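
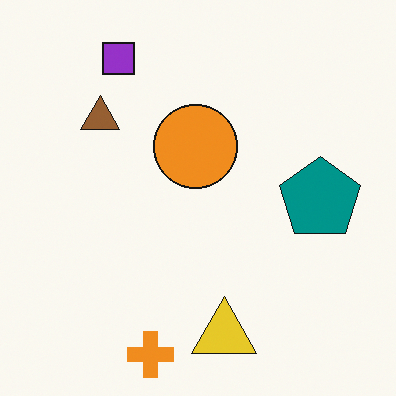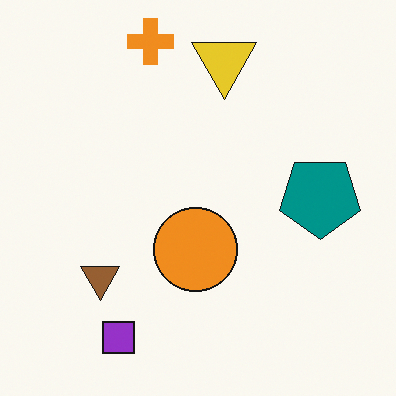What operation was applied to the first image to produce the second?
The transformation is: flipped vertically (top ↔ bottom).

The orange cross is in the bottom of the first image and the top of the second — shapes on opposite sides of the horizontal midline have swapped in a mirror flip.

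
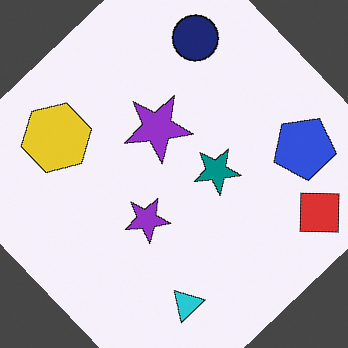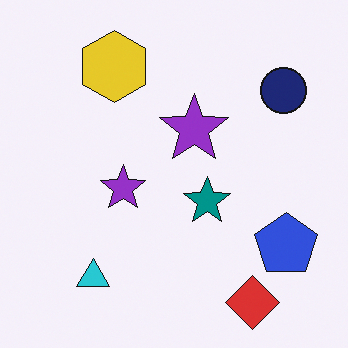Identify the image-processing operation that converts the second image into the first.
The image was rotated counter-clockwise by a large amount — several tens of degrees.

Every shape is tilted by the same angle and the image corners show triangular fill wedges — a whole-image rotation by a non-right angle.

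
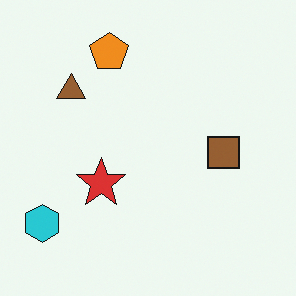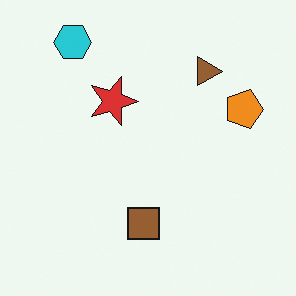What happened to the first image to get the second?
The transformation is: rotated 90° clockwise.

The cyan hexagon sits in the bottom-left of the first image and the top-left of the second — consistent with a whole-image 90° clockwise rotation.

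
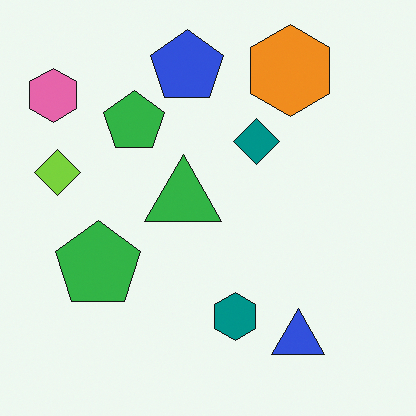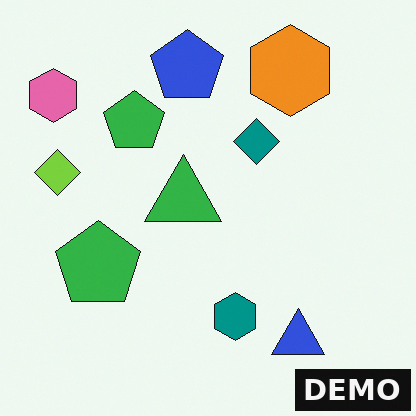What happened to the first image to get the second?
The image was watermarked with the text "DEMO" in the lower-right corner.

A dark label reading "DEMO" appears in the lower-right corner.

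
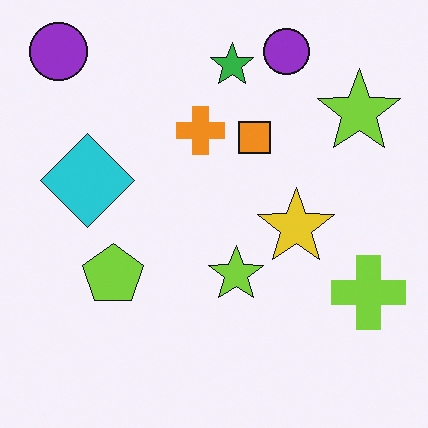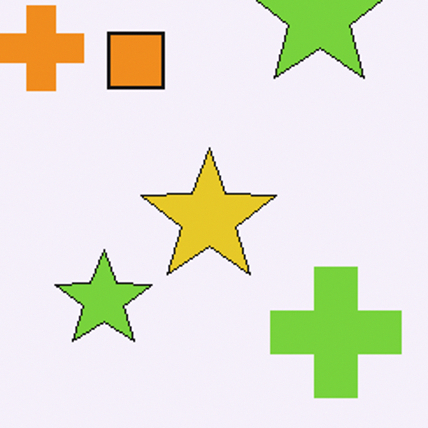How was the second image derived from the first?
The second image is the first cropped tightly and scaled back up.

The visible shapes are larger and the field of view is narrower; shapes near the original edges may be partly or wholly outside the frame — a crop-and-rescale.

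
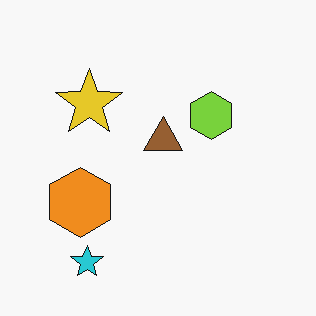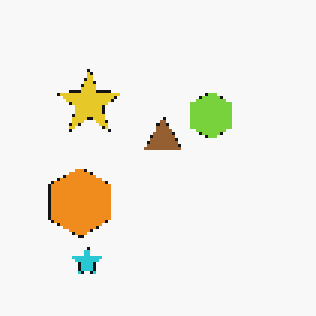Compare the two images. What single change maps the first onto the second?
The image was lightly pixelated (a mild mosaic effect).

Shapes are reduced to large square blocks; fine edges and outlines are lost — a downscale-then-upscale (mosaic) effect.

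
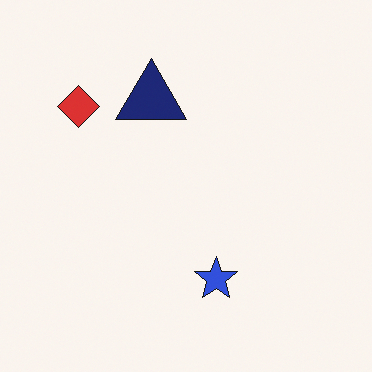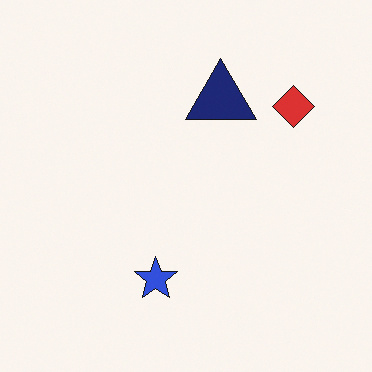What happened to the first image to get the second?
This is the original image flipped horizontally (left ↔ right).

The red diamond is in the top-left of the first image and the top-right of the second — shapes on opposite sides of the vertical midline have swapped in a mirror flip.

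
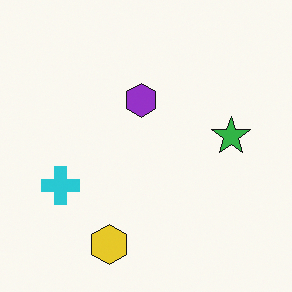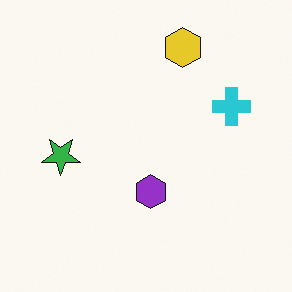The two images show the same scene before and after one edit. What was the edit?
It was rotated 180°.

The yellow hexagon sits in the bottom of the first image and the top of the second — consistent with a whole-image 180° rotation.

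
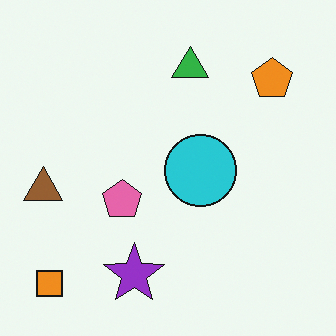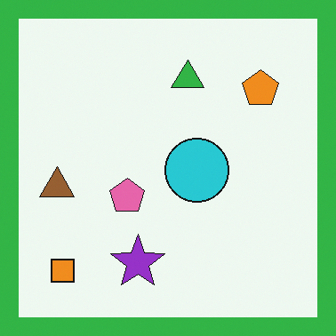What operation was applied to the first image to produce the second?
It was framed with a green border.

A solid green frame runs around the edge of the second image, with the content slightly shrunk inside it.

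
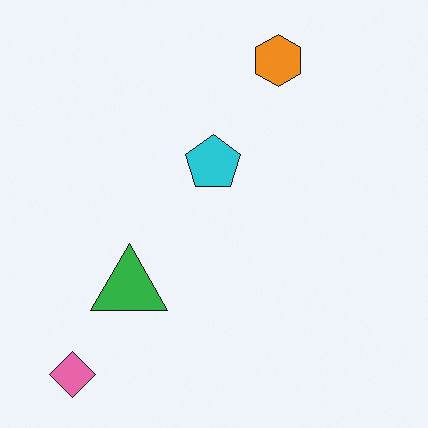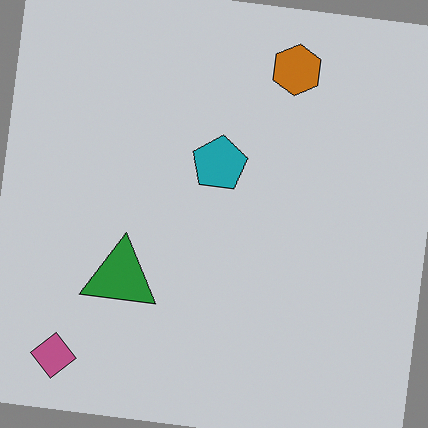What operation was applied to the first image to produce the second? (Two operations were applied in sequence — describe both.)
This is the original image darkened a little, then rotated clockwise by a slight angle.

Every pixel — background and shapes alike — is uniformly darkened. Every shape is tilted by the same angle and the image corners show triangular fill wedges — a whole-image rotation by a non-right angle.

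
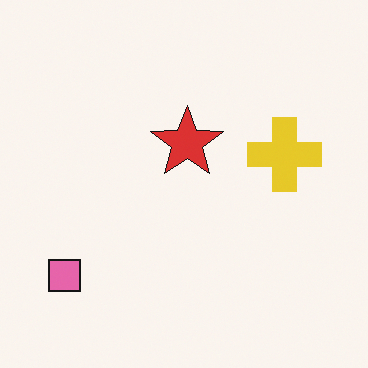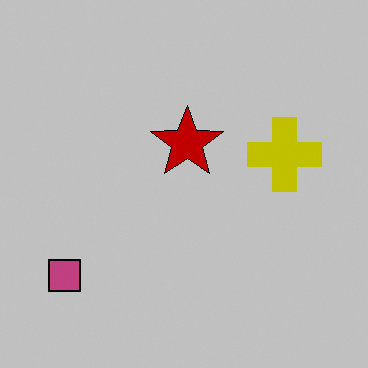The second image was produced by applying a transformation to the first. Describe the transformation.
This is the original image heavily posterized to just a handful of flat colors.

Each flat color has snapped to a coarser quantized level — most visibly, the near-white background has dropped to a flat grey.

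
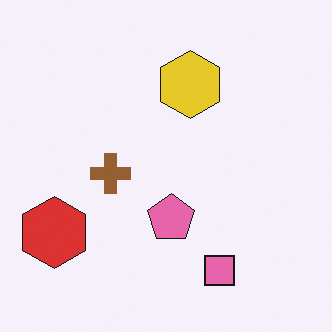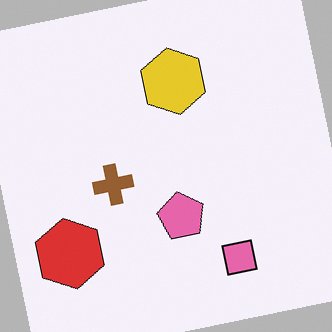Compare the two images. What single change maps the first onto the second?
The second image is the first rotated counter-clockwise by a slight angle.

Every shape is tilted by the same angle and the image corners show triangular fill wedges — a whole-image rotation by a non-right angle.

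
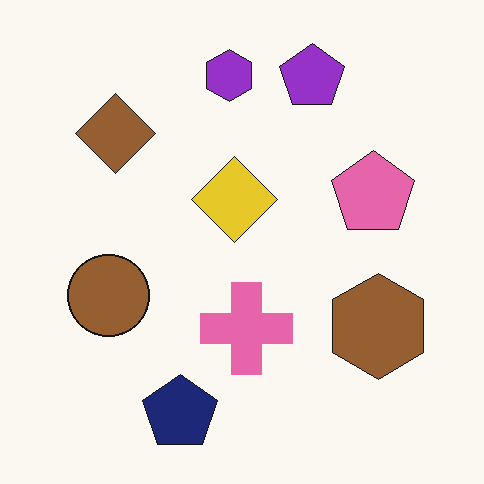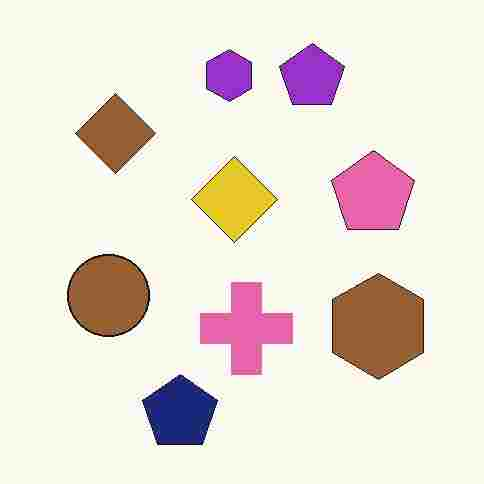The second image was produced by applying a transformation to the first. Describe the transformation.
The transformation is: degraded with heavy JPEG compression.

Blocky 8×8 compression artifacts appear around shape edges and the flat background shows ringing — characteristic JPEG degradation.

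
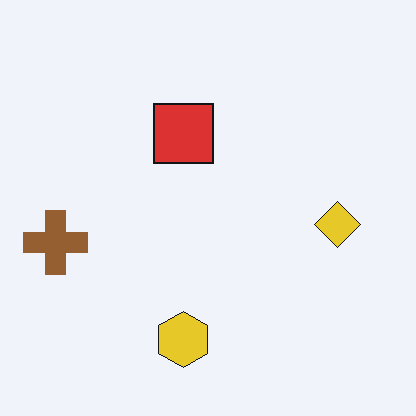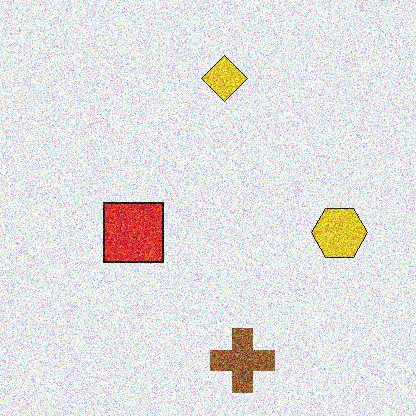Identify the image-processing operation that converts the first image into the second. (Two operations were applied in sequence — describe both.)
It was degraded with heavy additive noise, then rotated 90° counter-clockwise.

Random speckle covers the whole image, including the flat background. The brown cross sits in the left of the first image and the bottom of the second — consistent with a whole-image 90° counter-clockwise rotation.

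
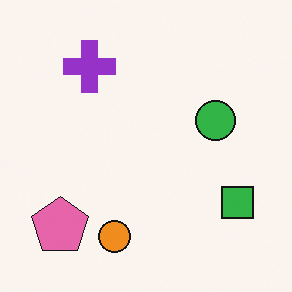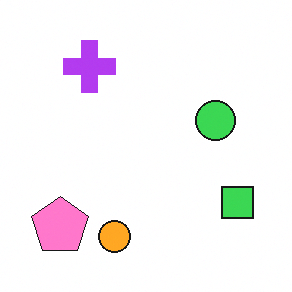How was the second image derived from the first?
The transformation is: slightly brightened.

Every pixel — background and shapes alike — is uniformly brightened.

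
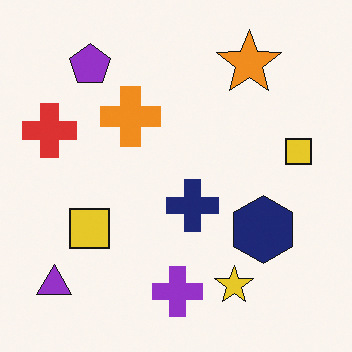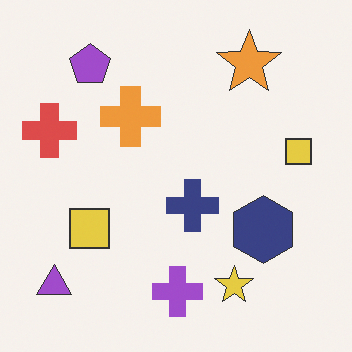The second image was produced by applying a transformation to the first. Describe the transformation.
The image was given slightly reduced contrast.

Tones are pushed toward mid-grey across the whole image — a global contrast change.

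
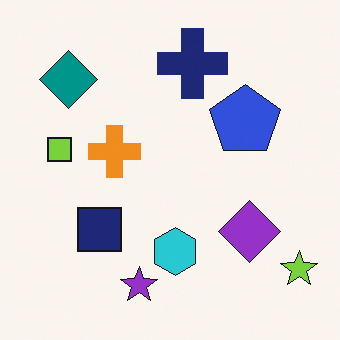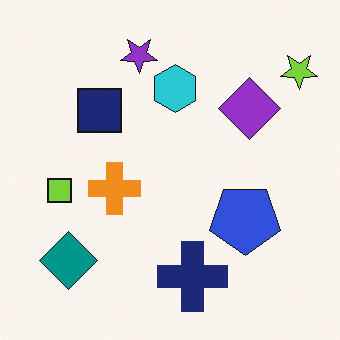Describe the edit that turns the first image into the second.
The second image is the first flipped vertically (top ↔ bottom).

The purple star is in the bottom of the first image and the top of the second — shapes on opposite sides of the horizontal midline have swapped in a mirror flip.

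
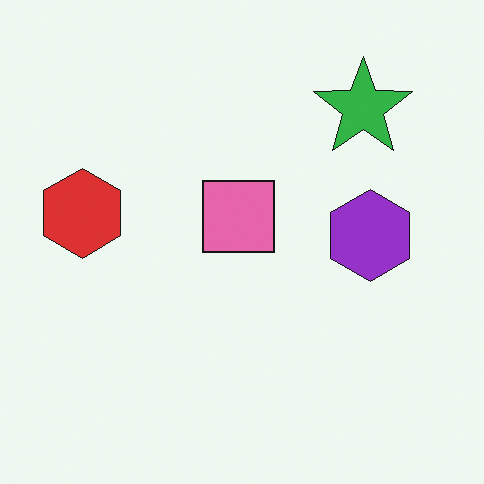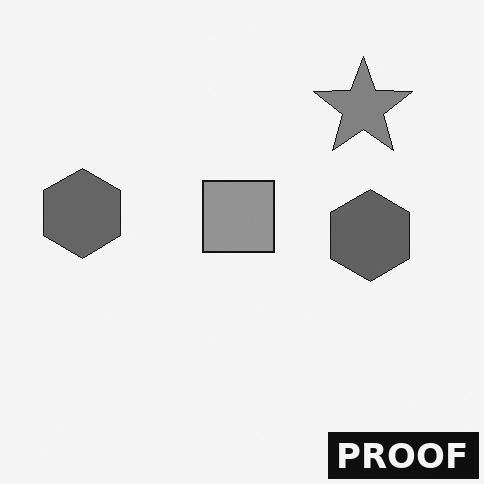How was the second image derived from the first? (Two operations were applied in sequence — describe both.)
The transformation is: converted to grayscale, then watermarked with the text "PROOF" in the lower-right corner.

All color is removed — every shape is now a shade of grey. A dark label reading "PROOF" appears in the lower-right corner.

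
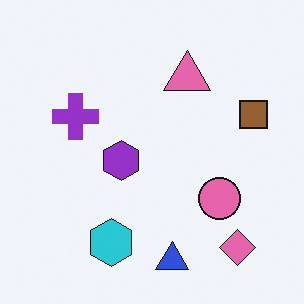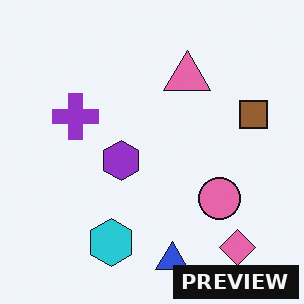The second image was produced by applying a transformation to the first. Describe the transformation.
This is the original image watermarked with the text "PREVIEW" in the lower-right corner.

A dark label reading "PREVIEW" appears in the lower-right corner.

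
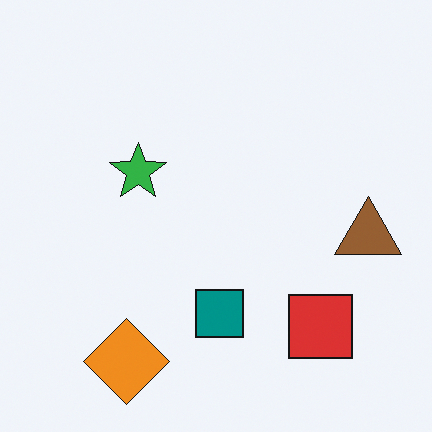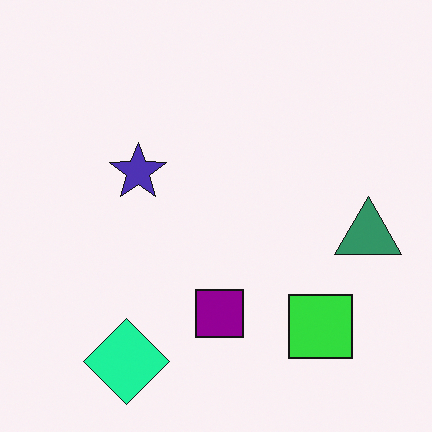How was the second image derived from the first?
The second image is the first hue-shifted noticeably.

Every shape's color has rotated by the same amount around the hue wheel — a uniform hue shift.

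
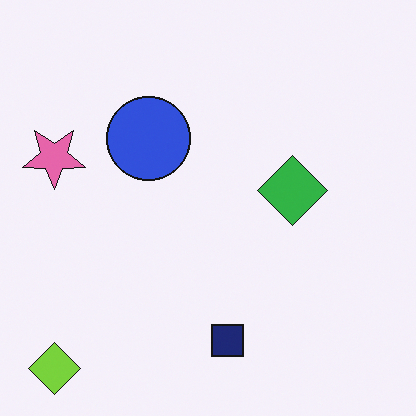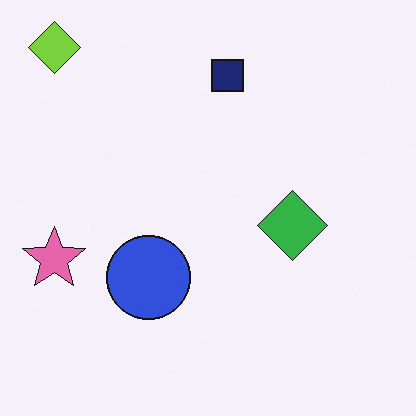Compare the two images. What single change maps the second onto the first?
It was flipped vertically (top ↔ bottom).

The lime diamond is in the top-left of the second image and the bottom-left of the first — shapes on opposite sides of the horizontal midline have swapped in a mirror flip.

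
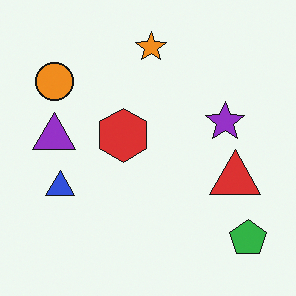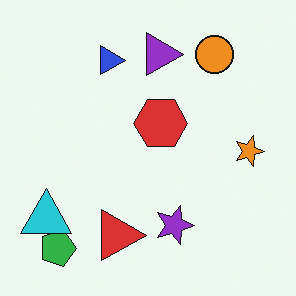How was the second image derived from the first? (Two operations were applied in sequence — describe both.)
The image was rotated 90° clockwise, then overlaid with an additional cyan triangle.

The green pentagon sits in the bottom-right of the first image and the bottom-left of the second — consistent with a whole-image 90° clockwise rotation. A cyan triangle appears in the second image that is absent from the first.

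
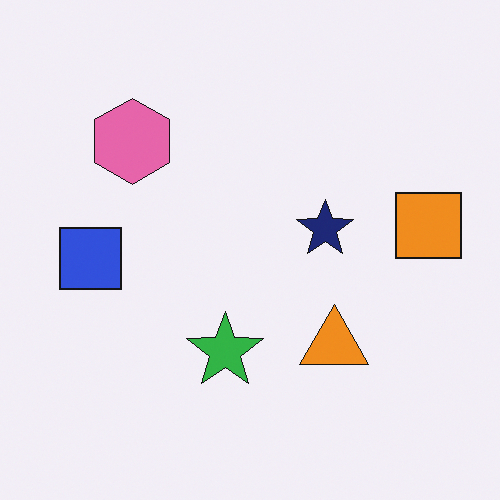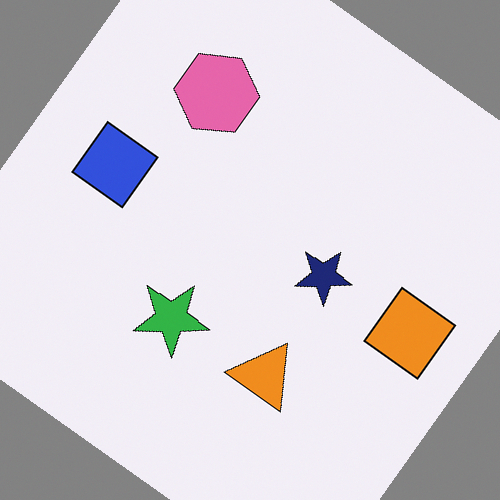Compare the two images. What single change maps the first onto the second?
The transformation is: rotated clockwise by a large amount — several tens of degrees.

Every shape is tilted by the same angle and the image corners show triangular fill wedges — a whole-image rotation by a non-right angle.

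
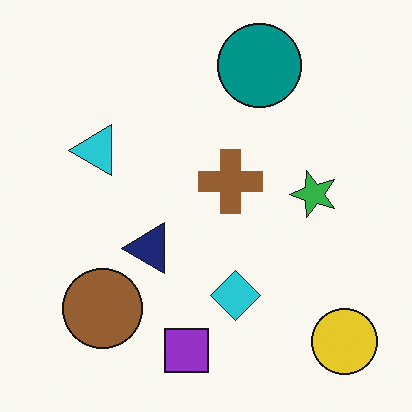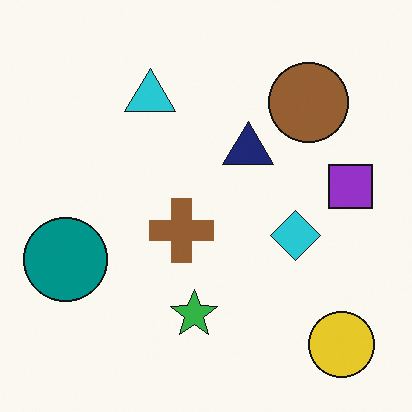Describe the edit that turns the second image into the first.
This is the original image transposed (reflected across the top-left ↔ bottom-right diagonal).

Shapes have swapped their row and column positions — what was in the top-right is now in the bottom-left — a diagonal reflection.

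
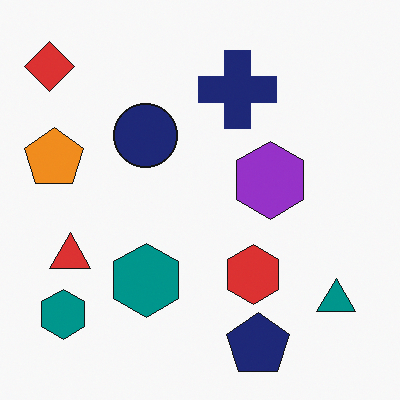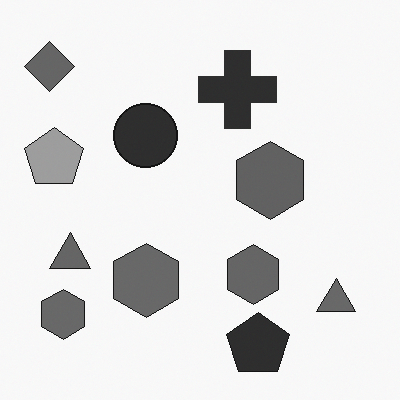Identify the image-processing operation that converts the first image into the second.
The second image is the first converted to grayscale.

All color is removed — every shape is now a shade of grey.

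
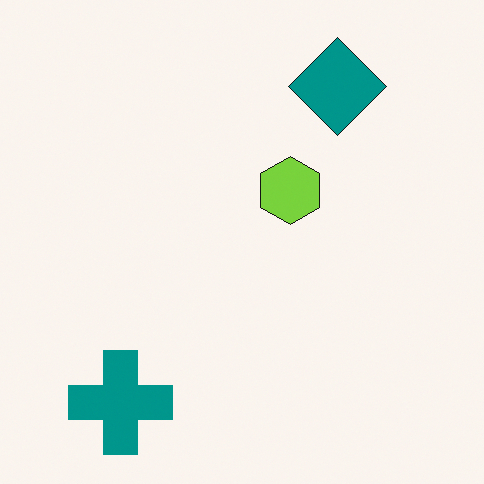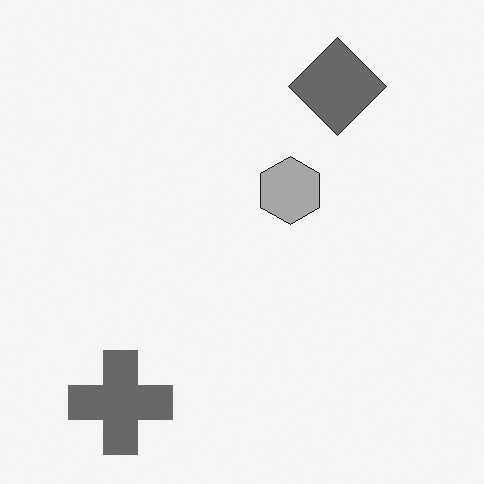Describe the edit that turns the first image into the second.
The image was converted to grayscale.

All color is removed — every shape is now a shade of grey.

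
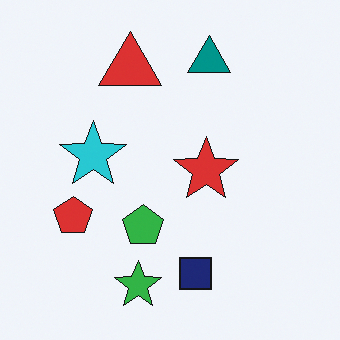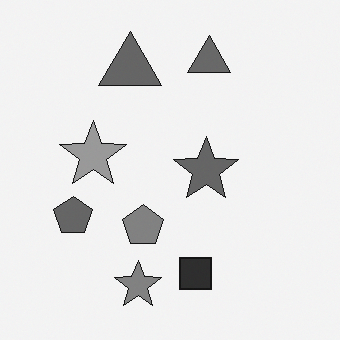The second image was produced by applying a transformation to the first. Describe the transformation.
The transformation is: converted to grayscale.

All color is removed — every shape is now a shade of grey.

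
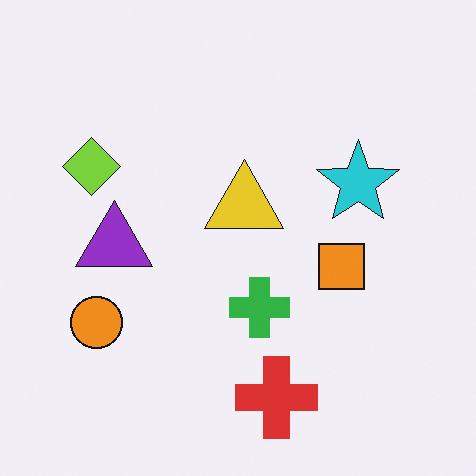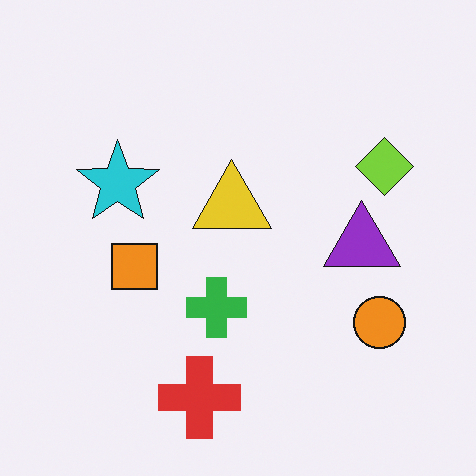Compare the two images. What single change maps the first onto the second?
It was flipped horizontally (left ↔ right).

The lime diamond is in the left of the first image and the right of the second — shapes on opposite sides of the vertical midline have swapped in a mirror flip.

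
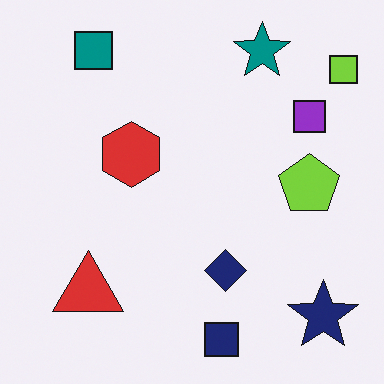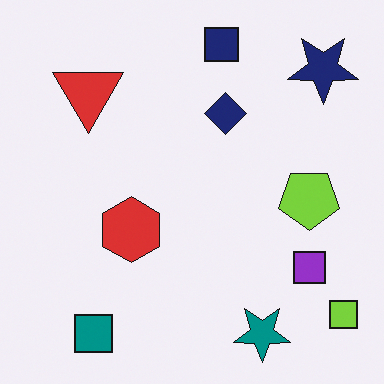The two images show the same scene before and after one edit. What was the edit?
The second image is the first flipped vertically (top ↔ bottom).

The navy square is in the bottom of the first image and the top of the second — shapes on opposite sides of the horizontal midline have swapped in a mirror flip.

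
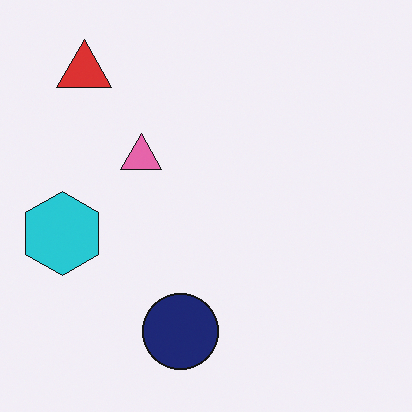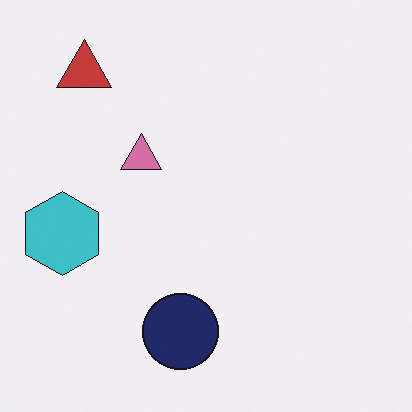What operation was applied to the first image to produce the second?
Slightly desaturated.

All colors are more muted and greyish — a global saturation change.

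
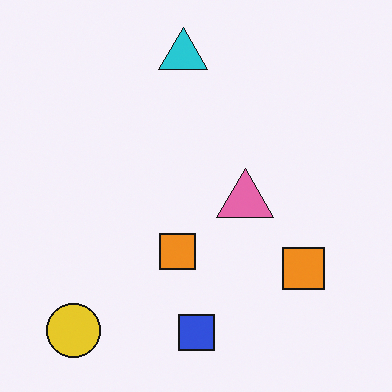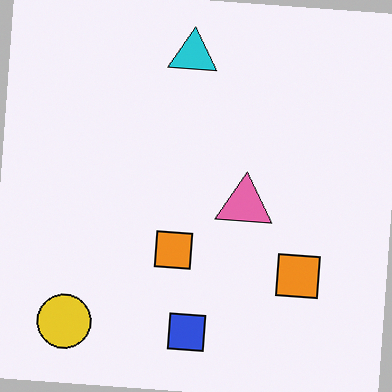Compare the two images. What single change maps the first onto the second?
Rotated clockwise by a few degrees.

Every shape is tilted by the same angle and the image corners show triangular fill wedges — a whole-image rotation by a non-right angle.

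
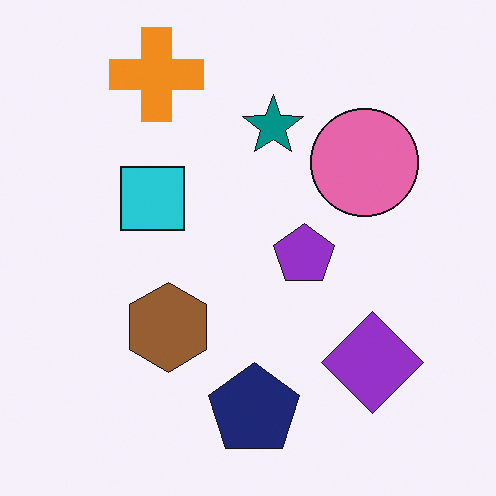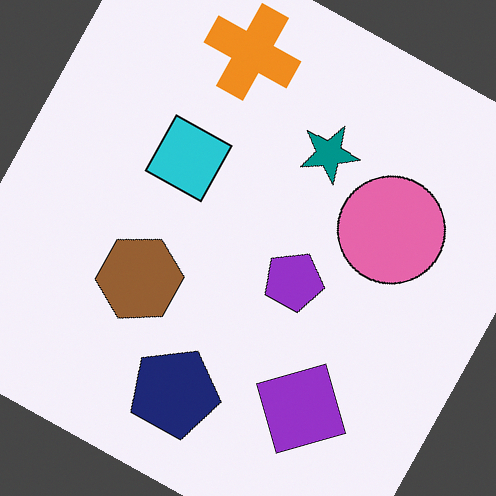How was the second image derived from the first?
The image was rotated clockwise by a moderate amount.

Every shape is tilted by the same angle and the image corners show triangular fill wedges — a whole-image rotation by a non-right angle.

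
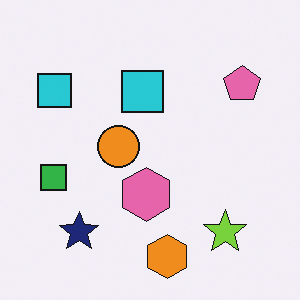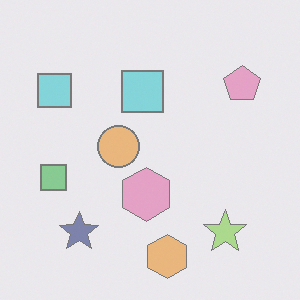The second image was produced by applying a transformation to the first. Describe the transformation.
It was given much lower contrast.

Tones are pushed toward mid-grey across the whole image — a global contrast change.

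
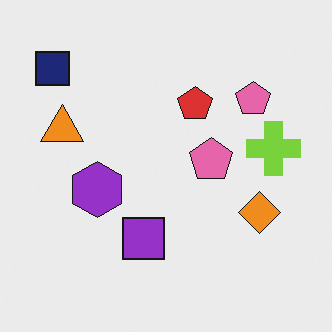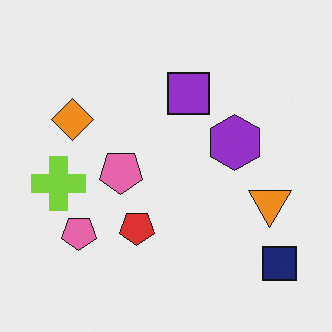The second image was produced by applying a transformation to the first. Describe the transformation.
The image was rotated 180°.

The navy square sits in the top-left of the first image and the bottom-right of the second — consistent with a whole-image 180° rotation.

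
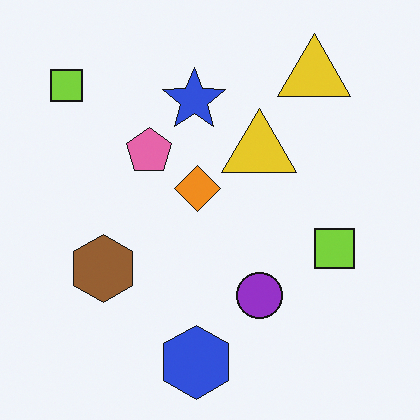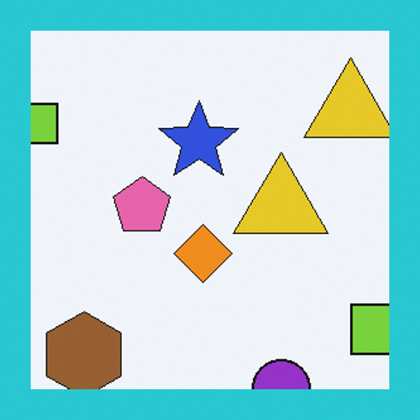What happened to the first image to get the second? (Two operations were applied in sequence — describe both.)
The image was cropped slightly and scaled back up, then framed with a cyan border.

The visible shapes are larger and the field of view is narrower; shapes near the original edges may be partly or wholly outside the frame — a crop-and-rescale. A solid cyan frame runs around the edge of the second image, with the content slightly shrunk inside it.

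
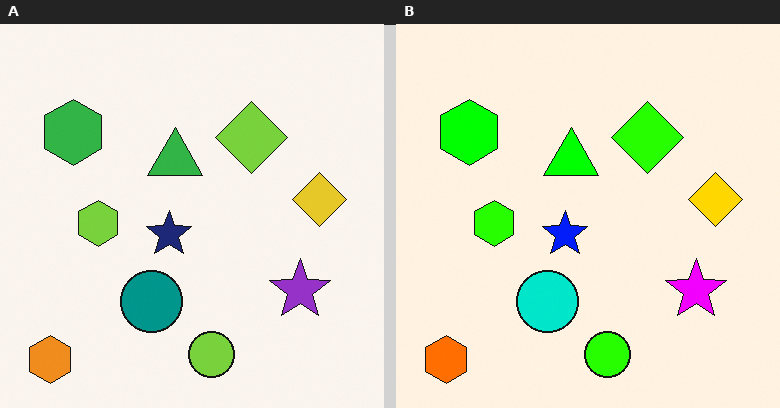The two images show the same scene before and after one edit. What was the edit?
Heavily oversaturated.

All colors are more vivid — a global saturation change.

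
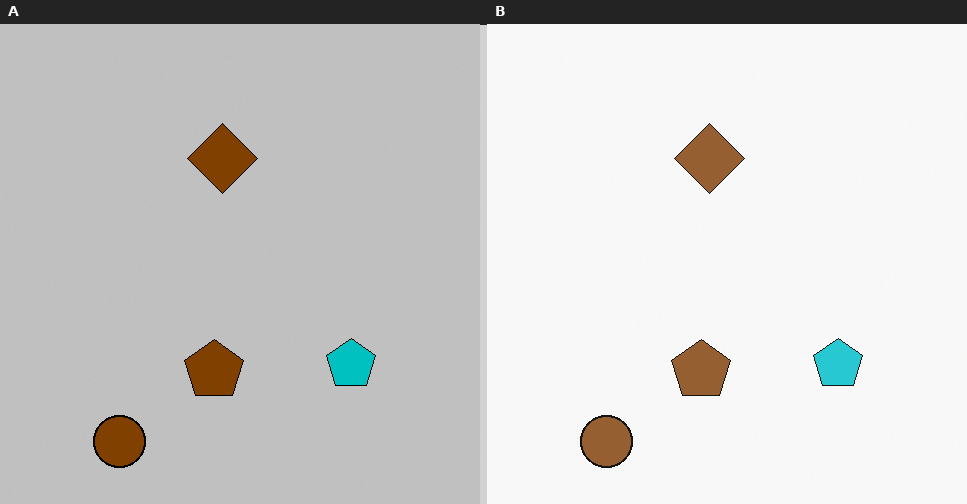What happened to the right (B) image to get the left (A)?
The transformation is: heavily posterized to just a handful of flat colors.

Each flat color has snapped to a coarser quantized level — most visibly, the near-white background has dropped to a flat grey.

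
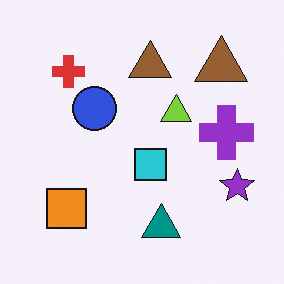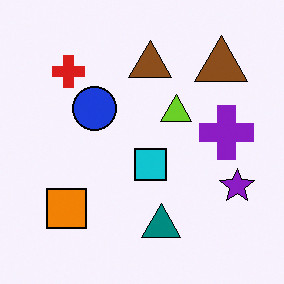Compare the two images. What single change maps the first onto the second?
The transformation is: given slightly increased contrast.

Tones are pushed away from mid-grey across the whole image — a global contrast change.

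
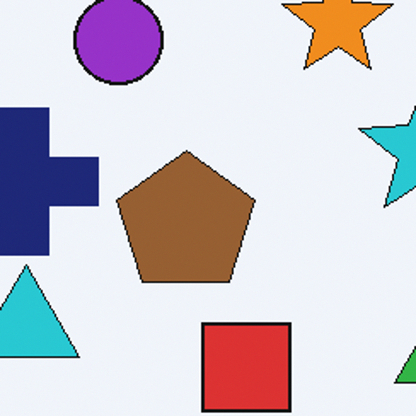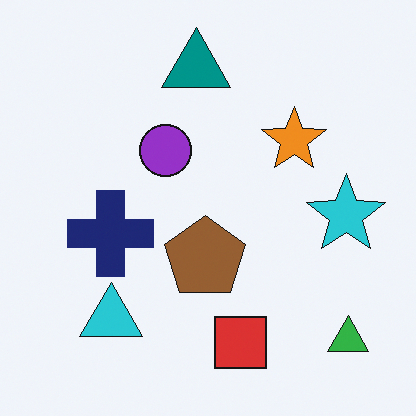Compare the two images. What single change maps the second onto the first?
Cropped tightly and scaled back up.

The visible shapes are larger and the field of view is narrower; shapes near the original edges may be partly or wholly outside the frame — a crop-and-rescale.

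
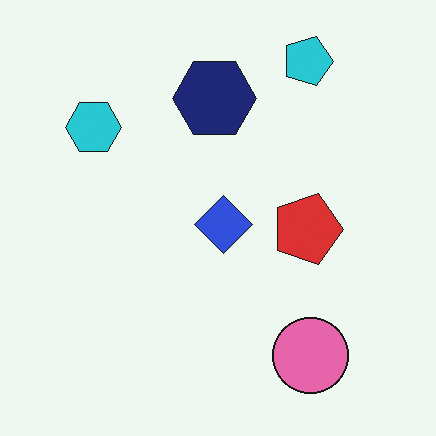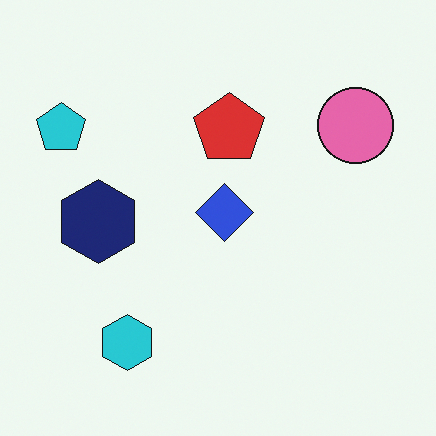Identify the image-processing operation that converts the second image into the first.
The first image is the second rotated 90° clockwise.

The cyan pentagon sits in the top-left of the second image and the top-right of the first — consistent with a whole-image 90° clockwise rotation.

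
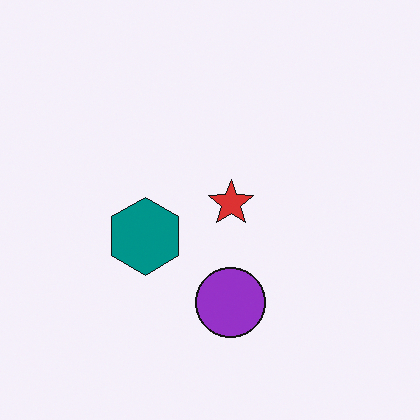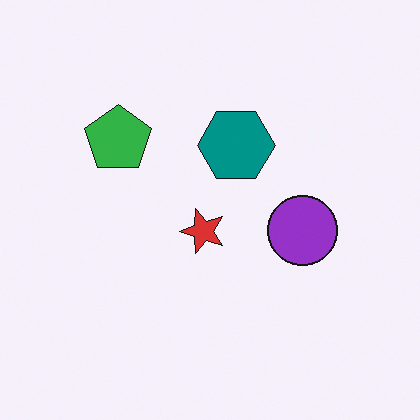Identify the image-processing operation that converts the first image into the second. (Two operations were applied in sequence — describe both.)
The image was transposed (reflected across the top-left ↔ bottom-right diagonal), then overlaid with an additional green pentagon.

Shapes have swapped their row and column positions — what was in the top-right is now in the bottom-left — a diagonal reflection. A green pentagon appears in the second image that is absent from the first.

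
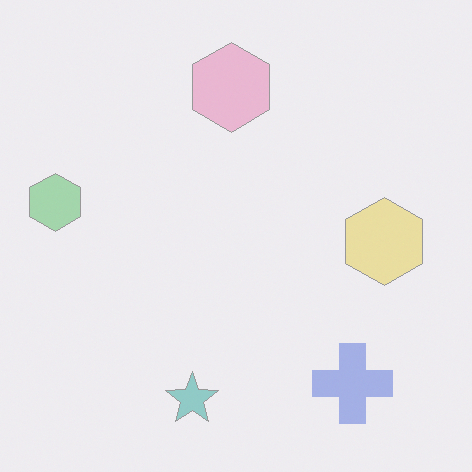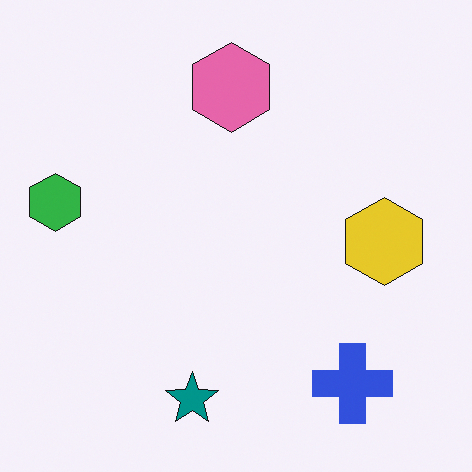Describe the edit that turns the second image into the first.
Washed out (contrast reduced).

Tones are pushed toward mid-grey across the whole image — a global contrast change.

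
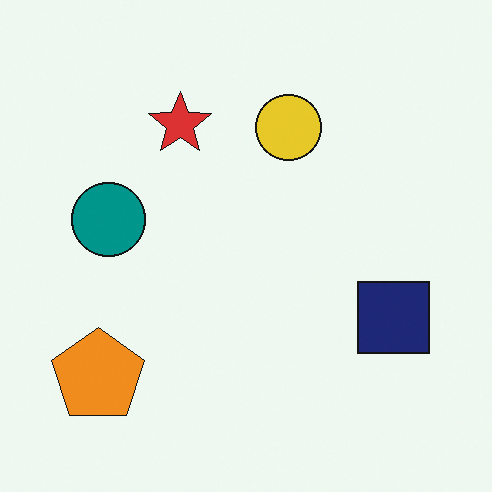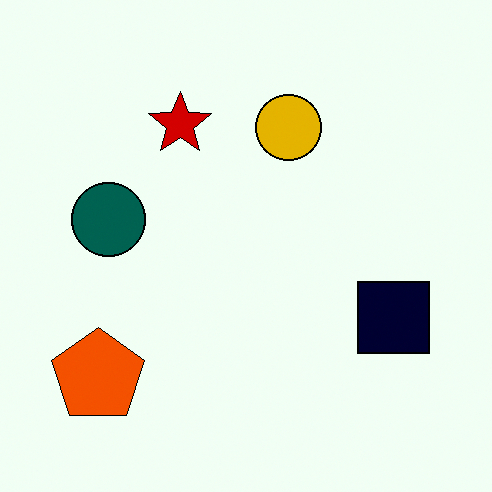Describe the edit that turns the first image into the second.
The second image is the first given much higher contrast.

Tones are pushed away from mid-grey across the whole image — a global contrast change.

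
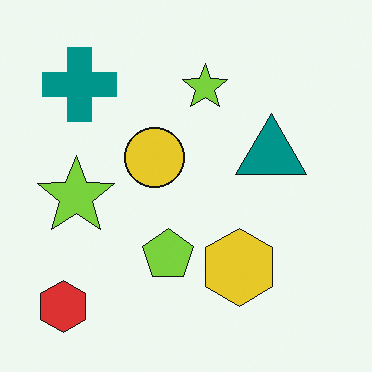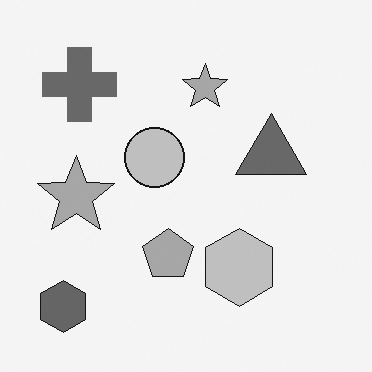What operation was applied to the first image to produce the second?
Converted to grayscale.

All color is removed — every shape is now a shade of grey.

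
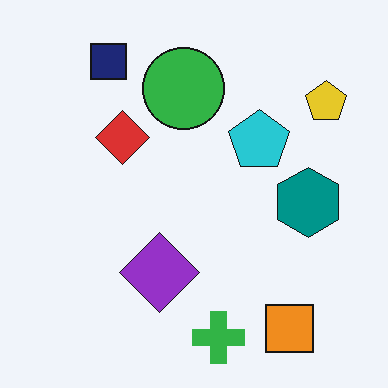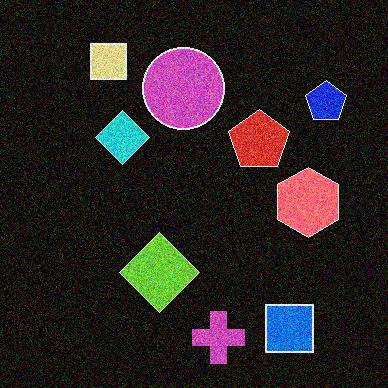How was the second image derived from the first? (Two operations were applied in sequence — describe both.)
The second image is the first color-inverted (negative), then degraded with a thick layer of grain.

The light background has become dark and every shape's color is its complement — a photographic negative. Random speckle covers the whole image, including the flat background.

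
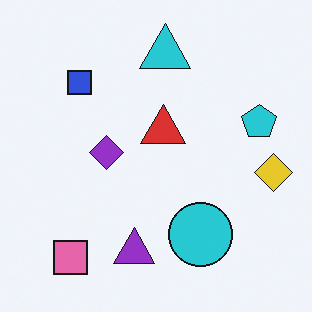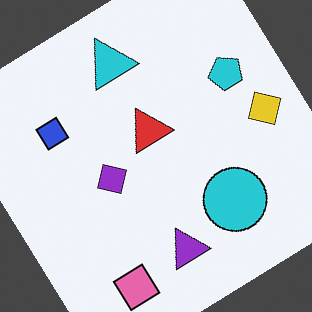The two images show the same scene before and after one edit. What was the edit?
The image was rotated counter-clockwise by a large amount — several tens of degrees.

Every shape is tilted by the same angle and the image corners show triangular fill wedges — a whole-image rotation by a non-right angle.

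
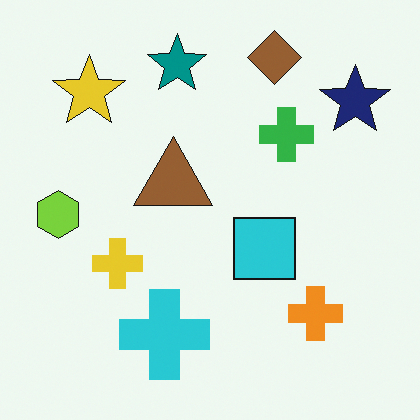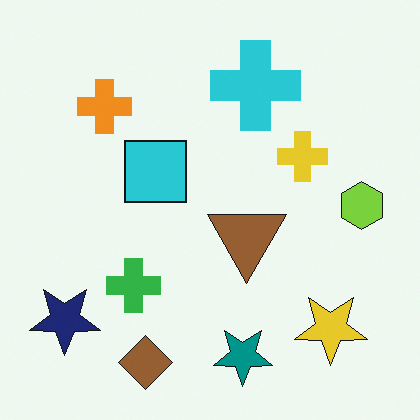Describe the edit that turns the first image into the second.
It was rotated 180°.

The navy star sits in the top-right of the first image and the bottom-left of the second — consistent with a whole-image 180° rotation.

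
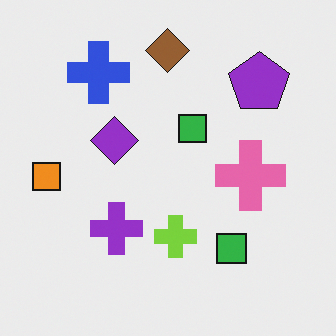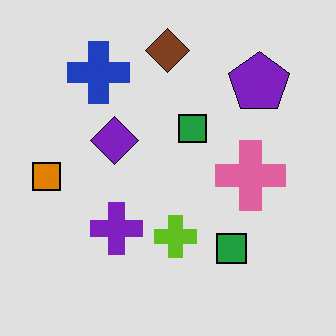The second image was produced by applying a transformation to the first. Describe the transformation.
This is the original image moderately posterized.

Each flat color has snapped to a coarser quantized level — most visibly, the near-white background has dropped to a flat grey.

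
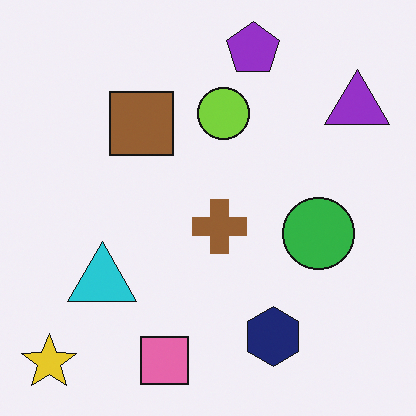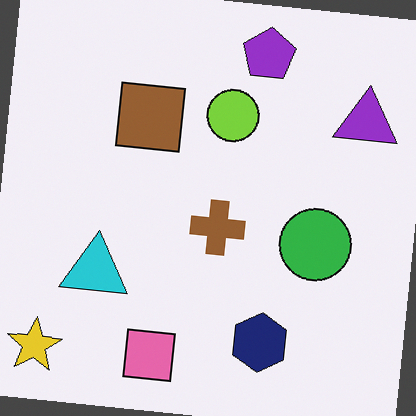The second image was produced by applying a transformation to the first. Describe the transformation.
The transformation is: rotated clockwise by a small amount.

Every shape is tilted by the same angle and the image corners show triangular fill wedges — a whole-image rotation by a non-right angle.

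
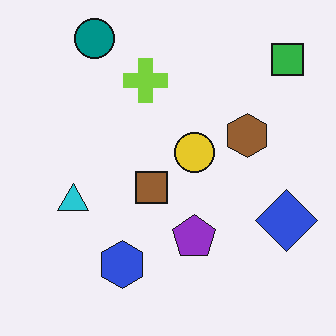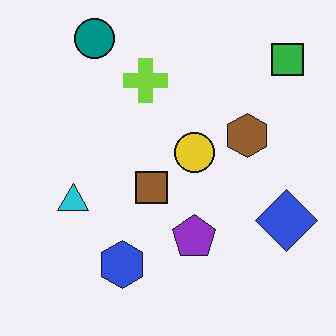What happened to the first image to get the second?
This is the original image JPEG-compressed with visible artifacts.

Blocky 8×8 compression artifacts appear around shape edges and the flat background shows ringing — characteristic JPEG degradation.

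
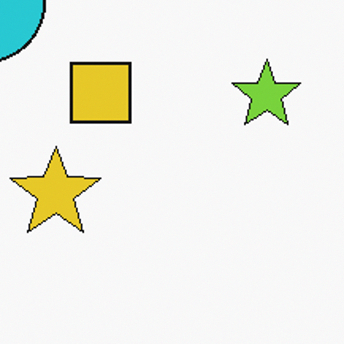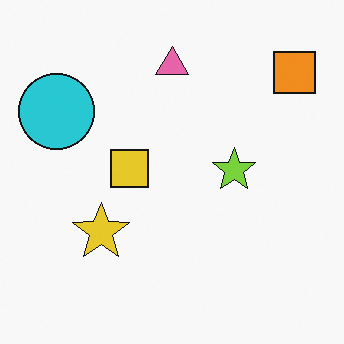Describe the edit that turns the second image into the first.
The transformation is: cropped to a modestly smaller region and rescaled.

The visible shapes are larger and the field of view is narrower; shapes near the original edges may be partly or wholly outside the frame — a crop-and-rescale.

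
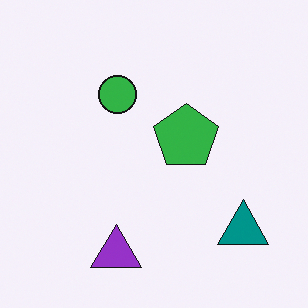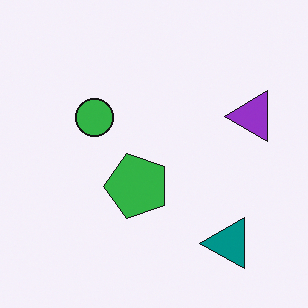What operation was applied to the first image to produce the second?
The transformation is: transposed (reflected across the top-left ↔ bottom-right diagonal).

Shapes have swapped their row and column positions — what was in the top-right is now in the bottom-left — a diagonal reflection.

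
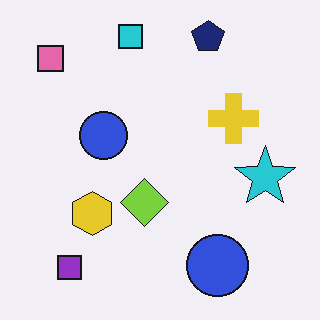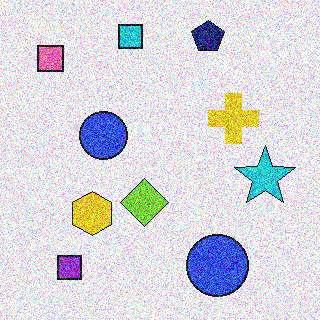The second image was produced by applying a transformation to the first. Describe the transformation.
It was degraded with strong gaussian noise.

Random speckle covers the whole image, including the flat background.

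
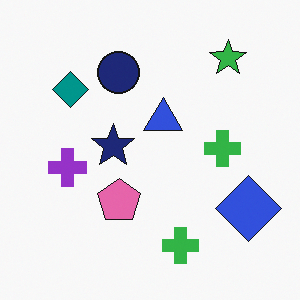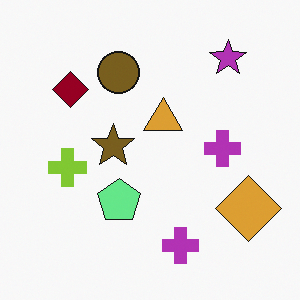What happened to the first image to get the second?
This is the original image hue-shifted through roughly half the color wheel.

Every shape's color has rotated by the same amount around the hue wheel — a uniform hue shift.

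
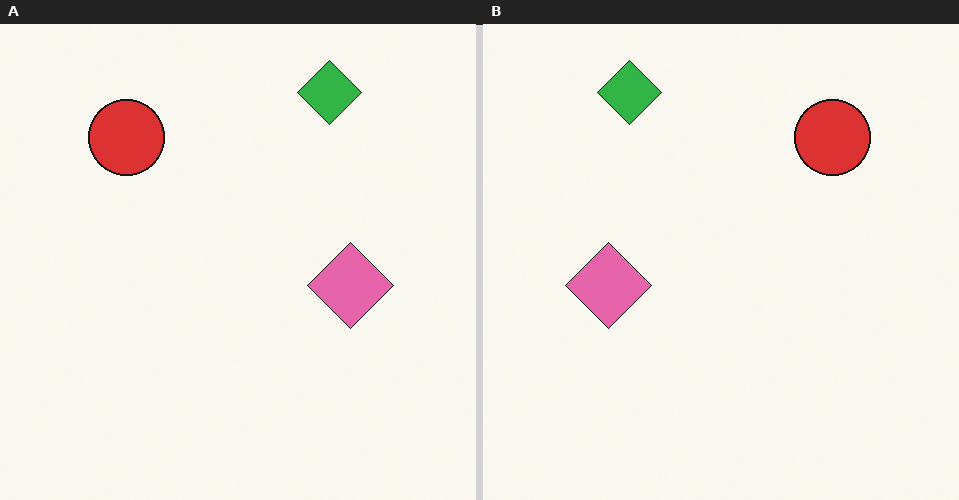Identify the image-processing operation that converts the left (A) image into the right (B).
Flipped horizontally (left ↔ right).

The red circle is in the top-left of the left (A) image and the top-right of the right (B) — shapes on opposite sides of the vertical midline have swapped in a mirror flip.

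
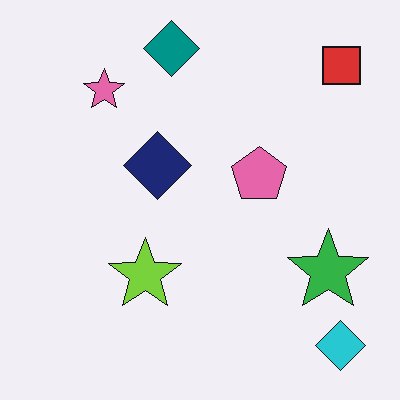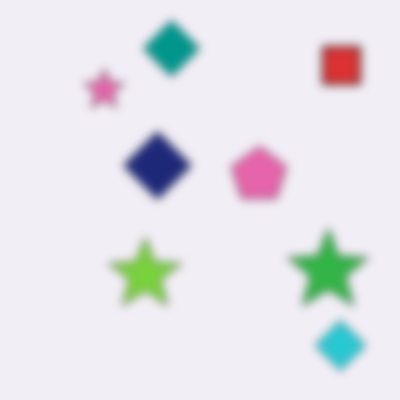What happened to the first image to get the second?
This is the original image noticeably gaussian-blurred.

Shape edges and outlines are uniformly softened across the whole image.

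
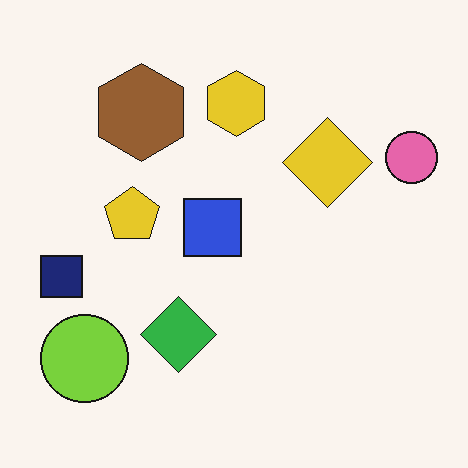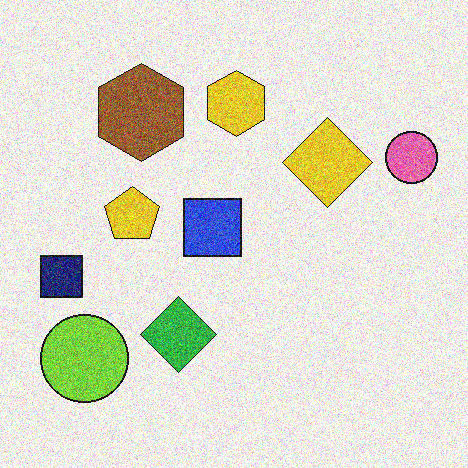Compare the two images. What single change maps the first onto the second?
Degraded with strong gaussian noise.

Random speckle covers the whole image, including the flat background.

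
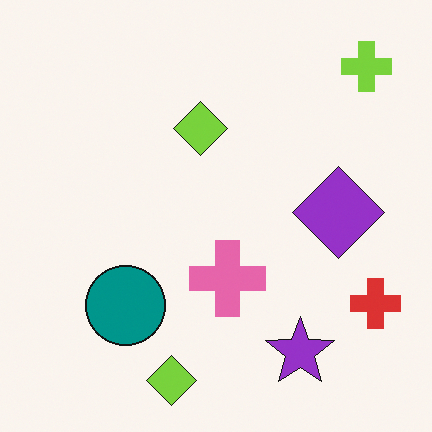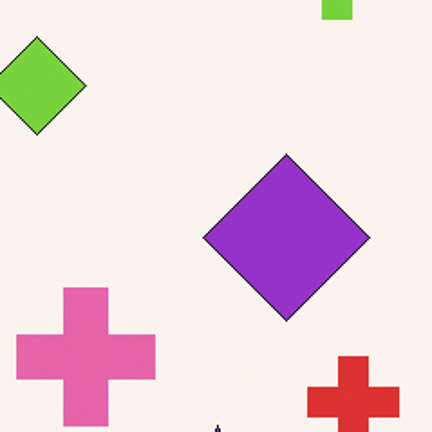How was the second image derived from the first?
The second image is the first cropped tightly and scaled back up.

The visible shapes are larger and the field of view is narrower; shapes near the original edges may be partly or wholly outside the frame — a crop-and-rescale.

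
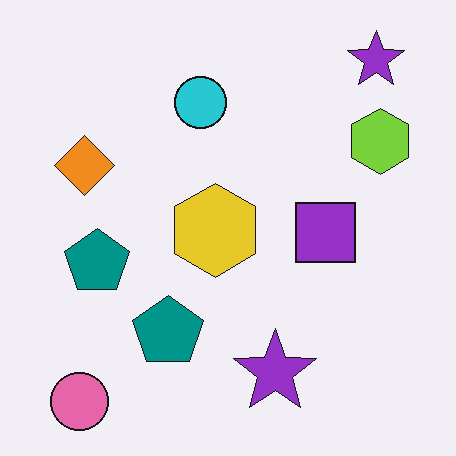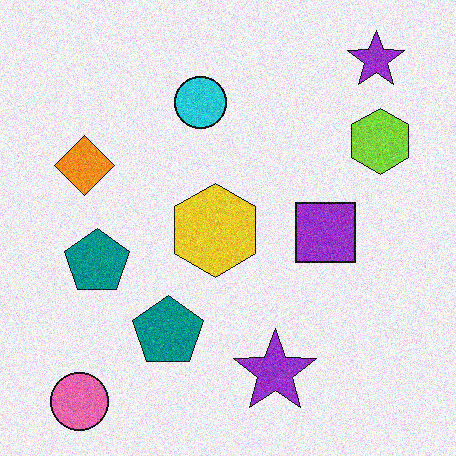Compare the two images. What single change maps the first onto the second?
The image was degraded with visible gaussian noise.

Random speckle covers the whole image, including the flat background.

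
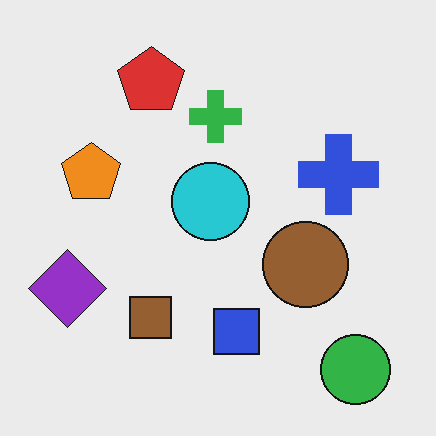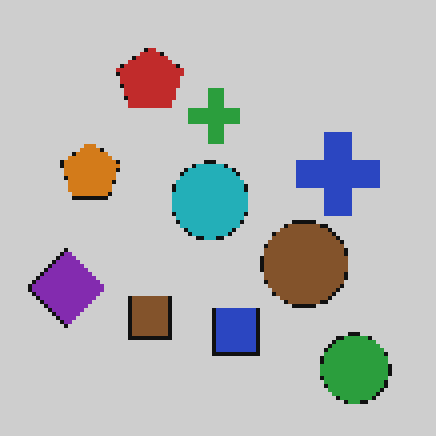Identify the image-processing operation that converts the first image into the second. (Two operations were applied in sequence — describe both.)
It was darkened a little, then lightly pixelated (a mild mosaic effect).

Every pixel — background and shapes alike — is uniformly darkened. Shapes are reduced to large square blocks; fine edges and outlines are lost — a downscale-then-upscale (mosaic) effect.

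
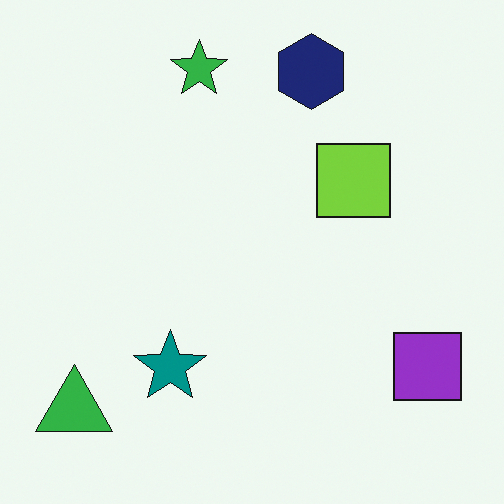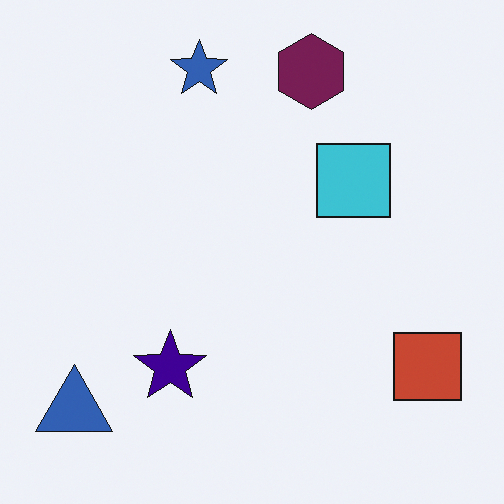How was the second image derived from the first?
The image was hue-shifted by a moderate amount.

Every shape's color has rotated by the same amount around the hue wheel — a uniform hue shift.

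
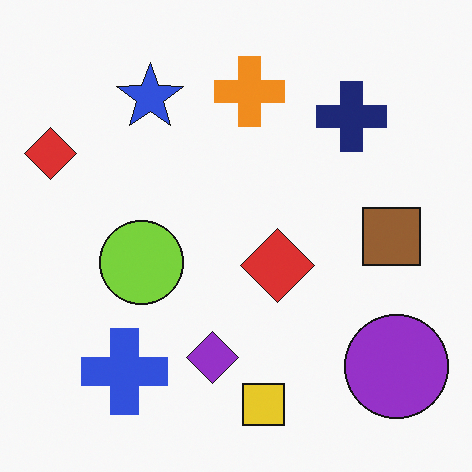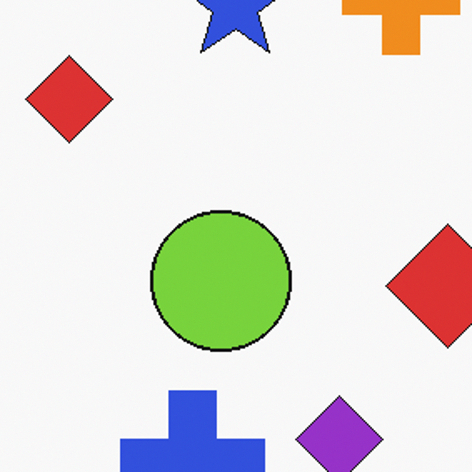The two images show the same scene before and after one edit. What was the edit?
The second image is the first cropped to a noticeably smaller region and rescaled.

The visible shapes are larger and the field of view is narrower; shapes near the original edges may be partly or wholly outside the frame — a crop-and-rescale.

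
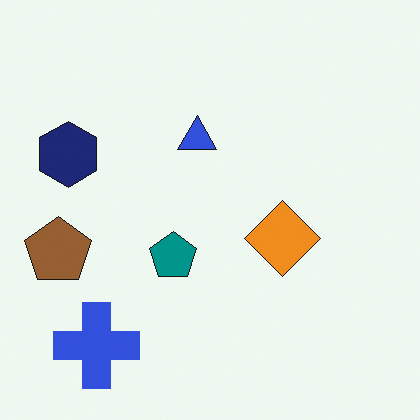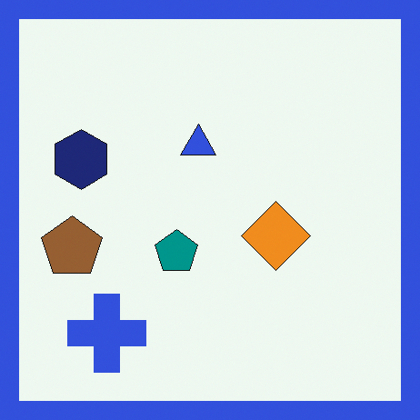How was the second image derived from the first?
It was framed with a blue border.

A solid blue frame runs around the edge of the second image, with the content slightly shrunk inside it.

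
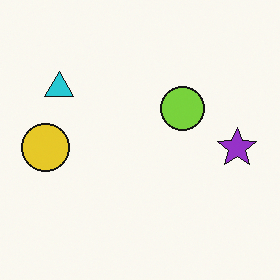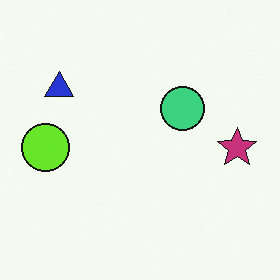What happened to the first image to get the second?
It was hue-shifted by a small amount.

Every shape's color has rotated by the same amount around the hue wheel — a uniform hue shift.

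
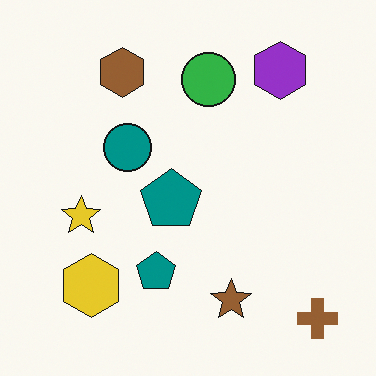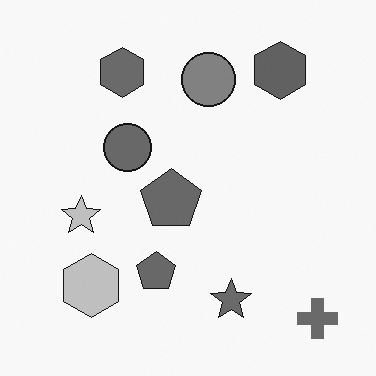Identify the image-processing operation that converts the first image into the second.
Converted to grayscale.

All color is removed — every shape is now a shade of grey.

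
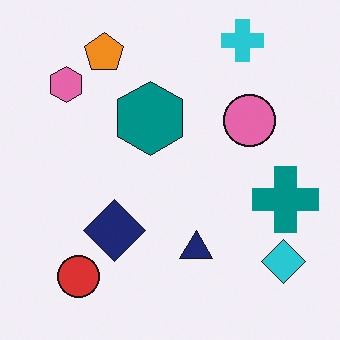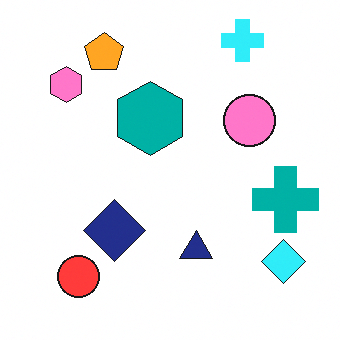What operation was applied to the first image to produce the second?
Slightly brightened.

Every pixel — background and shapes alike — is uniformly brightened.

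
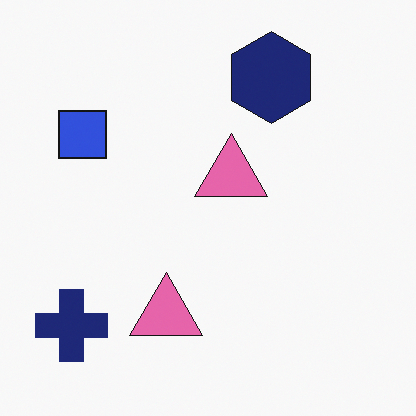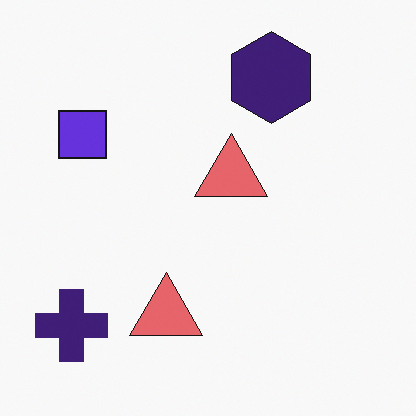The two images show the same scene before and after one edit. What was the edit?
Hue-shifted by a small amount.

Every shape's color has rotated by the same amount around the hue wheel — a uniform hue shift.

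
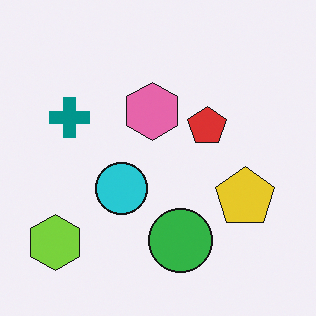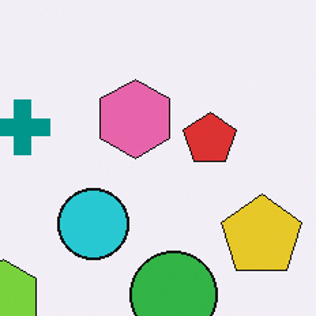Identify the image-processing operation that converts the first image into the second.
The image was cropped slightly and scaled back up.

The visible shapes are larger and the field of view is narrower; shapes near the original edges may be partly or wholly outside the frame — a crop-and-rescale.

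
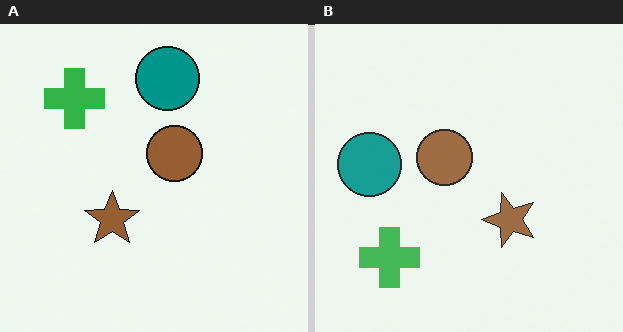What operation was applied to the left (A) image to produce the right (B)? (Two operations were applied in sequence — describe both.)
The right (B) image is the left (A) rotated 90° counter-clockwise, then given slightly reduced contrast.

The green cross sits in the top-left of the left (A) image and the bottom-left of the right (B) — consistent with a whole-image 90° counter-clockwise rotation. Tones are pushed toward mid-grey across the whole image — a global contrast change.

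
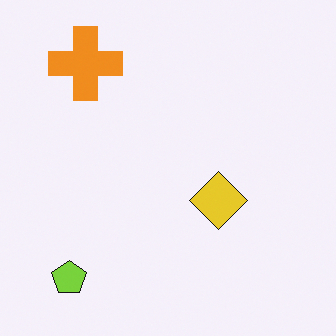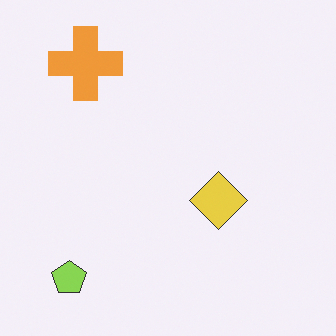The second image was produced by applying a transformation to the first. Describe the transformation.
The second image is the first given slightly reduced contrast.

Tones are pushed toward mid-grey across the whole image — a global contrast change.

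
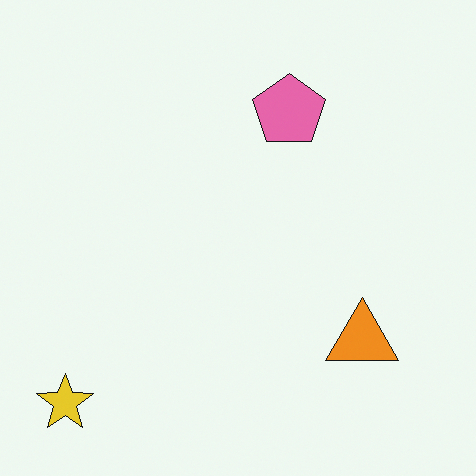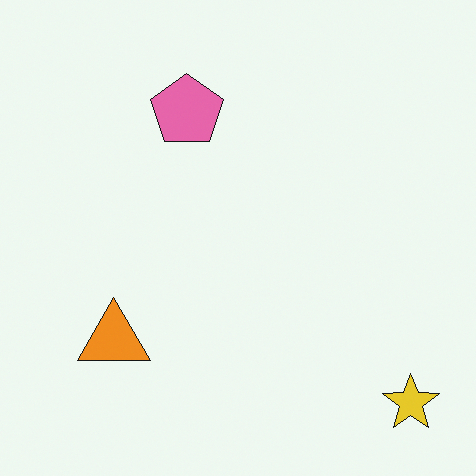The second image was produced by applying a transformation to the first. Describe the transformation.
The transformation is: flipped horizontally (left ↔ right).

The yellow star is in the bottom-left of the first image and the bottom-right of the second — shapes on opposite sides of the vertical midline have swapped in a mirror flip.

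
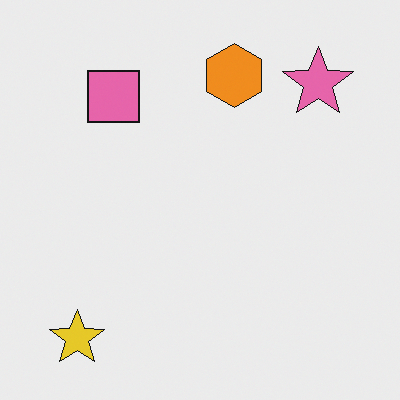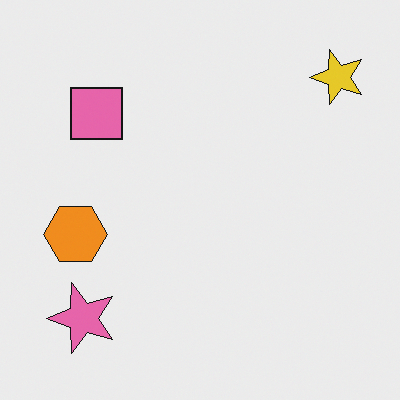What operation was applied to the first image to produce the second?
The transformation is: transposed (reflected across the top-left ↔ bottom-right diagonal).

Shapes have swapped their row and column positions — what was in the top-right is now in the bottom-left — a diagonal reflection.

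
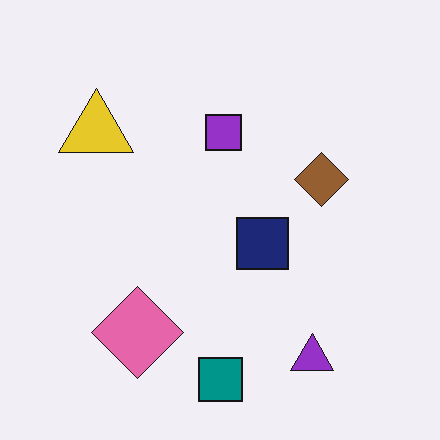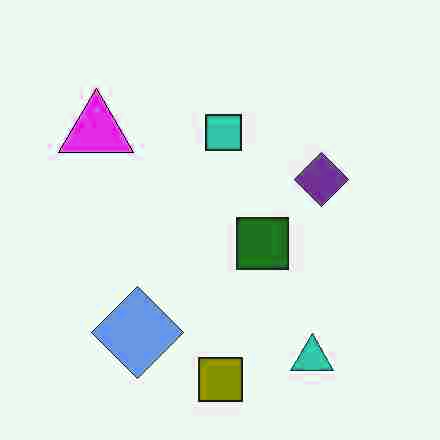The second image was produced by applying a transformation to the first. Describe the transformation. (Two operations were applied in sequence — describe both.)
The image was heavily JPEG-compressed with obvious blocking artifacts, then hue-shifted by a large amount.

Blocky 8×8 compression artifacts appear around shape edges and the flat background shows ringing — characteristic JPEG degradation. Every shape's color has rotated by the same amount around the hue wheel — a uniform hue shift.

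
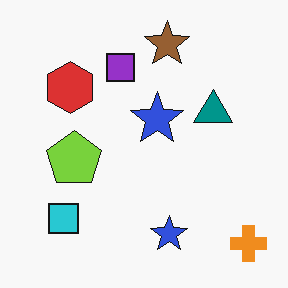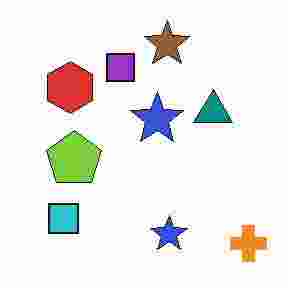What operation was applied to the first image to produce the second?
The image was degraded with heavy JPEG compression.

Blocky 8×8 compression artifacts appear around shape edges and the flat background shows ringing — characteristic JPEG degradation.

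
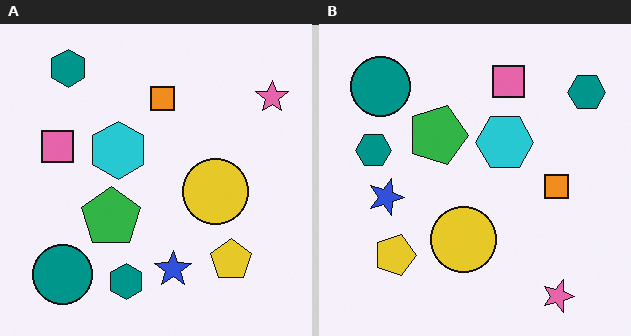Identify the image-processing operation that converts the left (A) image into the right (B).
The right (B) image is the left (A) rotated 90° clockwise.

The pink star sits in the top-right of the left (A) image and the bottom-right of the right (B) — consistent with a whole-image 90° clockwise rotation.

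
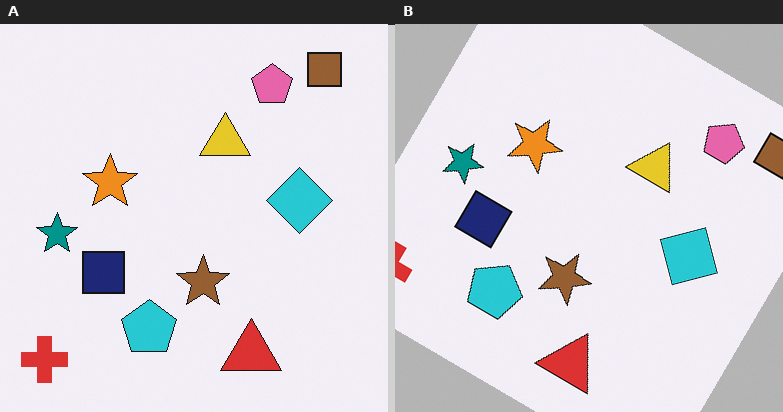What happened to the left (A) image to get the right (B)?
This is the original image rotated clockwise by a large amount — several tens of degrees.

Every shape is tilted by the same angle and the image corners show triangular fill wedges — a whole-image rotation by a non-right angle.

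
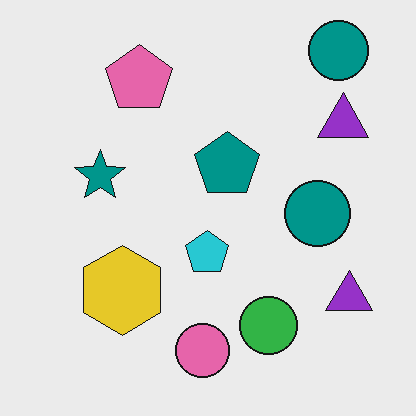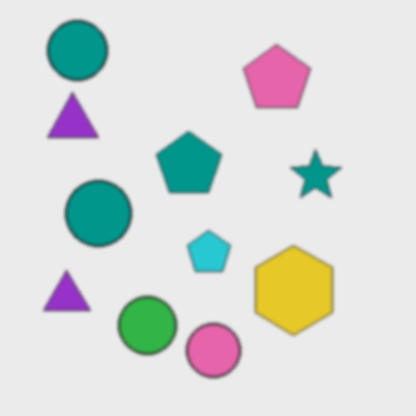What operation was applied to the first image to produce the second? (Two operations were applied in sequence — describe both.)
This is the original image slightly softened, then flipped horizontally (left ↔ right).

Shape edges and outlines are uniformly softened across the whole image. The teal star is in the left of the first image and the right of the second — shapes on opposite sides of the vertical midline have swapped in a mirror flip.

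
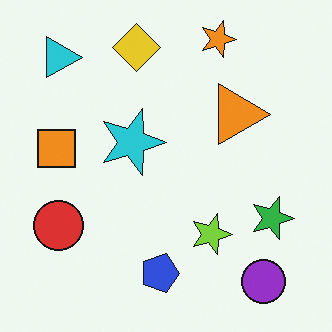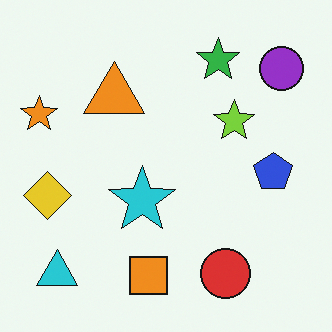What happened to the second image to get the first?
This is the original image rotated 90° clockwise.

The cyan triangle sits in the bottom-left of the second image and the top-left of the first — consistent with a whole-image 90° clockwise rotation.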